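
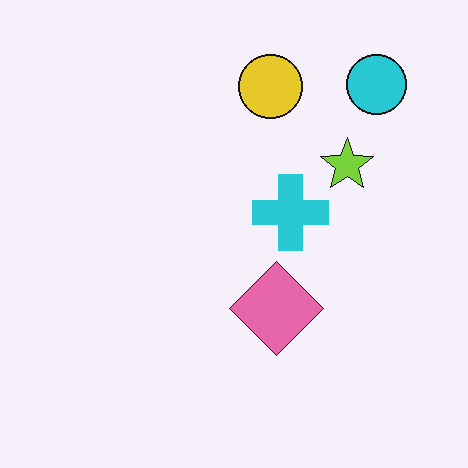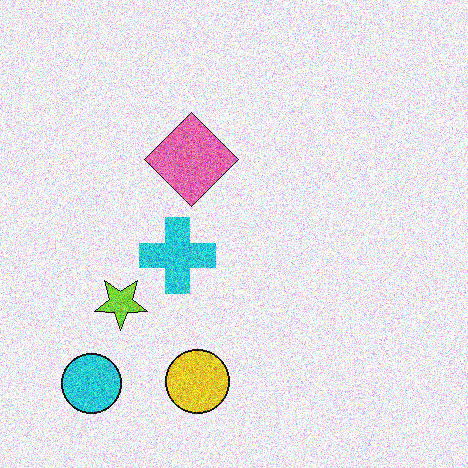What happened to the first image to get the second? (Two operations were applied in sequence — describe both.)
This is the original image degraded with a thick layer of grain, then rotated 180°.

Random speckle covers the whole image, including the flat background. The cyan circle sits in the top-right of the first image and the bottom-left of the second — consistent with a whole-image 180° rotation.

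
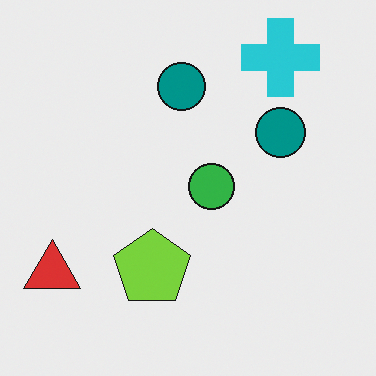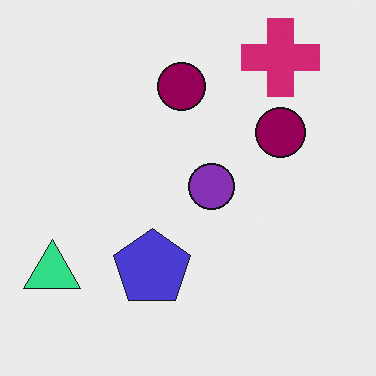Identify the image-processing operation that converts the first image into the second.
Hue-shifted through roughly a third of the color wheel.

Every shape's color has rotated by the same amount around the hue wheel — a uniform hue shift.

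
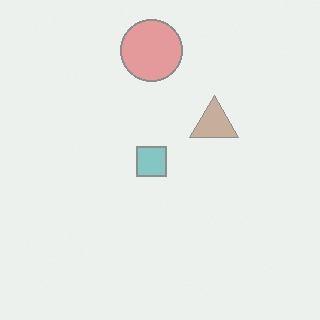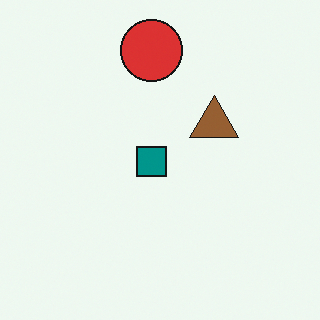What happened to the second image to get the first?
The transformation is: washed out (contrast reduced).

Tones are pushed toward mid-grey across the whole image — a global contrast change.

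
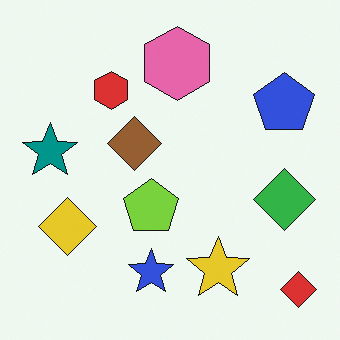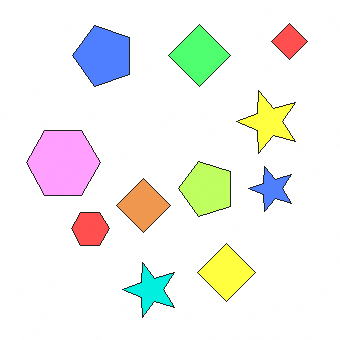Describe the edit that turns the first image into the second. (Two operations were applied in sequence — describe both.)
The image was noticeably brightened, then rotated 90° counter-clockwise.

Every pixel — background and shapes alike — is uniformly brightened. The red diamond sits in the bottom-right of the first image and the top-right of the second — consistent with a whole-image 90° counter-clockwise rotation.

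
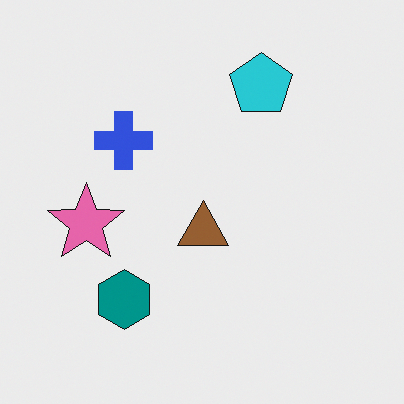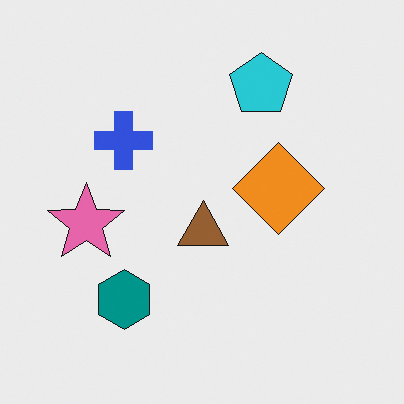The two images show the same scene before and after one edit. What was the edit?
The transformation is: overlaid with an additional orange diamond.

An orange diamond appears in the second image that is absent from the first.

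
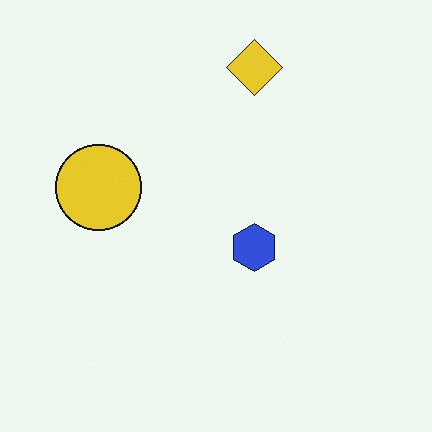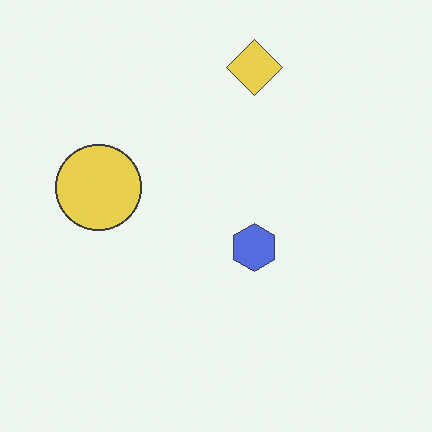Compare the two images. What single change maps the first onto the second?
The transformation is: given slightly reduced contrast.

Tones are pushed toward mid-grey across the whole image — a global contrast change.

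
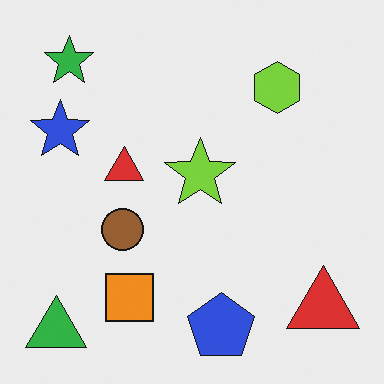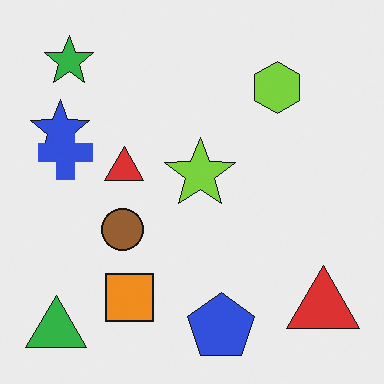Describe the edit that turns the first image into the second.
Overlaid with an additional blue cross.

A blue cross appears in the second image that is absent from the first.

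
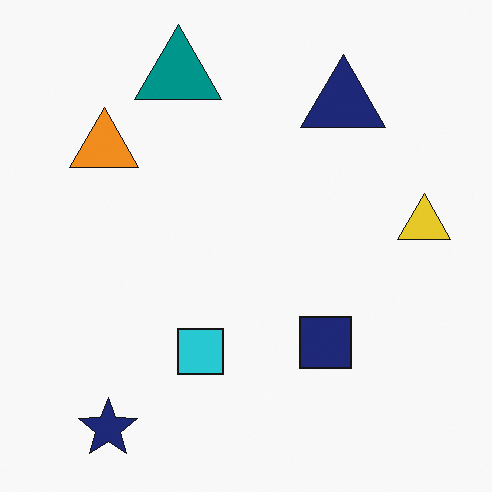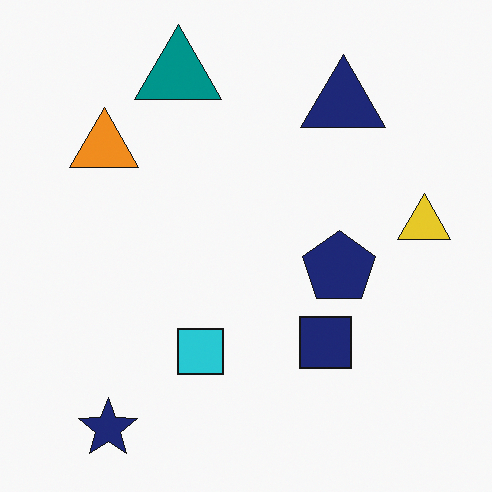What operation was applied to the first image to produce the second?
Overlaid with an additional navy pentagon.

A navy pentagon appears in the second image that is absent from the first.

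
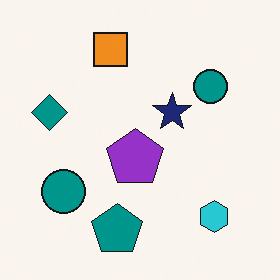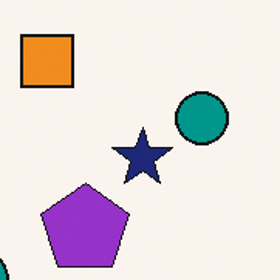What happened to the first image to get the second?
The second image is the first cropped slightly and scaled back up.

The visible shapes are larger and the field of view is narrower; shapes near the original edges may be partly or wholly outside the frame — a crop-and-rescale.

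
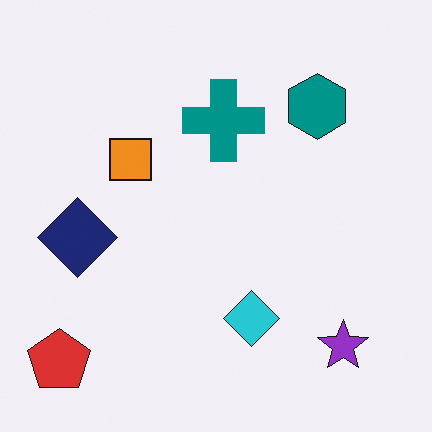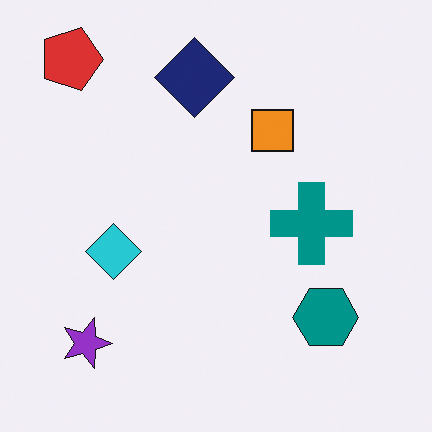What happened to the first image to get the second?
Rotated 90° clockwise.

The red pentagon sits in the bottom-left of the first image and the top-left of the second — consistent with a whole-image 90° clockwise rotation.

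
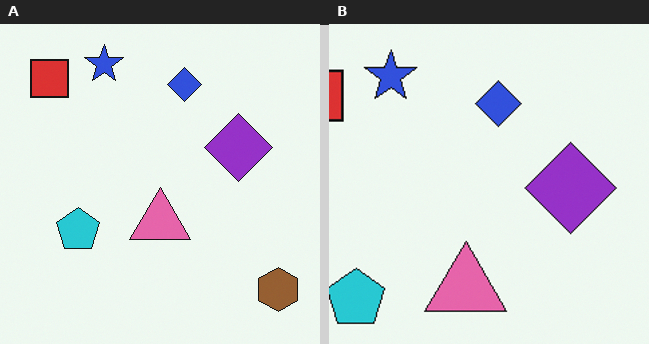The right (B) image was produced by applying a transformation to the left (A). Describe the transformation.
The right (B) image is the left (A) cropped slightly and scaled back up.

The visible shapes are larger and the field of view is narrower; shapes near the original edges may be partly or wholly outside the frame — a crop-and-rescale.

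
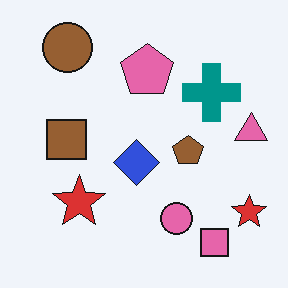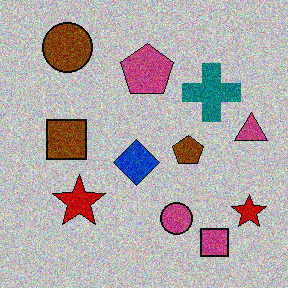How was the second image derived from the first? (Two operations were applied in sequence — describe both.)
This is the original image heavily posterized to just a handful of flat colors, then degraded with moderate additive noise.

Each flat color has snapped to a coarser quantized level — most visibly, the near-white background has dropped to a flat grey. Random speckle covers the whole image, including the flat background.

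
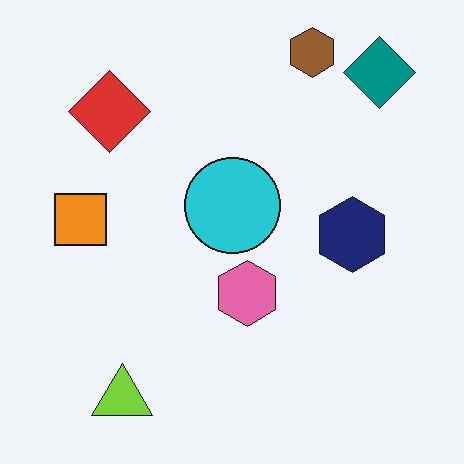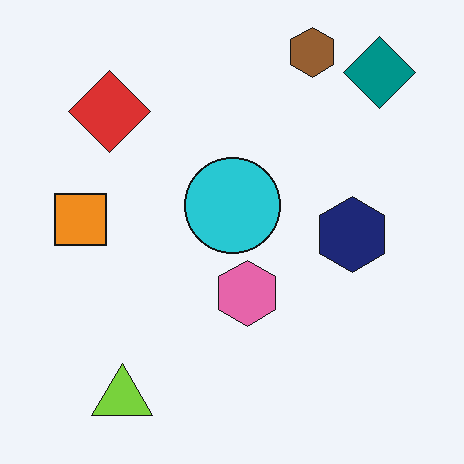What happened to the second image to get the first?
It was JPEG-compressed with visible artifacts.

Blocky 8×8 compression artifacts appear around shape edges and the flat background shows ringing — characteristic JPEG degradation.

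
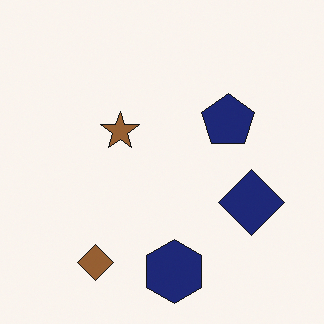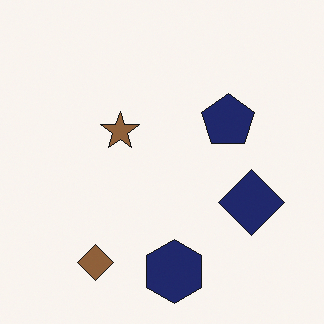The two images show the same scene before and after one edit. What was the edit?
The image was slightly desaturated.

All colors are more muted and greyish — a global saturation change.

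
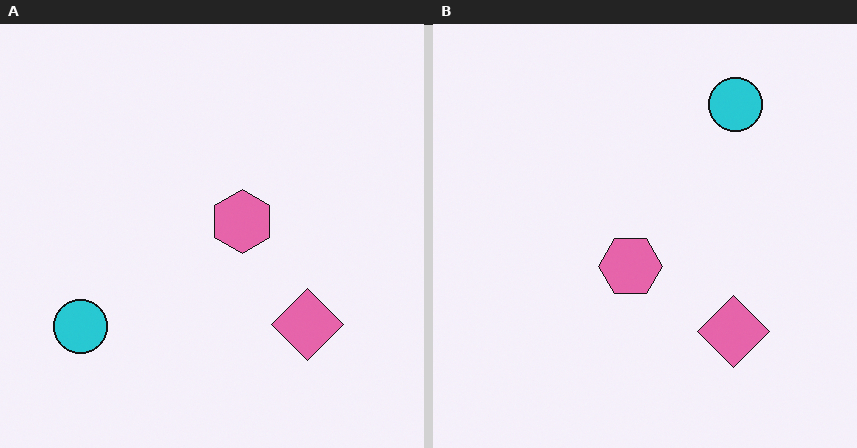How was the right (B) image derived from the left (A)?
The right (B) image is the left (A) transposed (reflected across the top-left ↔ bottom-right diagonal).

Shapes have swapped their row and column positions — what was in the top-right is now in the bottom-left — a diagonal reflection.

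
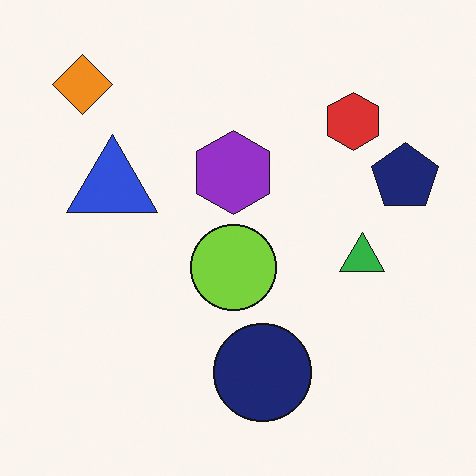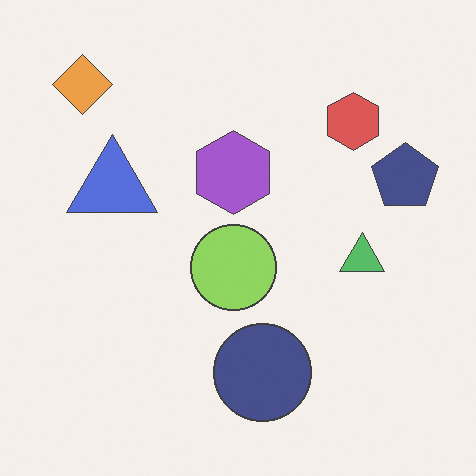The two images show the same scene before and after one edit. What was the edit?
The transformation is: given slightly reduced contrast.

Tones are pushed toward mid-grey across the whole image — a global contrast change.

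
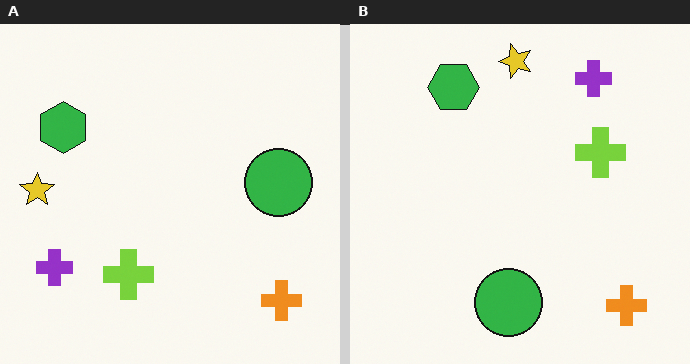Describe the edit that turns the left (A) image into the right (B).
This is the original image transposed (reflected across the top-left ↔ bottom-right diagonal).

Shapes have swapped their row and column positions — what was in the top-right is now in the bottom-left — a diagonal reflection.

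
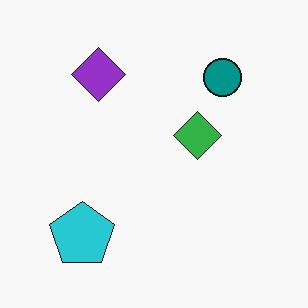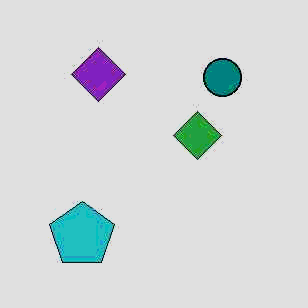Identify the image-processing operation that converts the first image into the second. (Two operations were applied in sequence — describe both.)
It was given moderate JPEG compression, then posterized to a reduced palette.

Blocky 8×8 compression artifacts appear around shape edges and the flat background shows ringing — characteristic JPEG degradation. Each flat color has snapped to a coarser quantized level — most visibly, the near-white background has dropped to a flat grey.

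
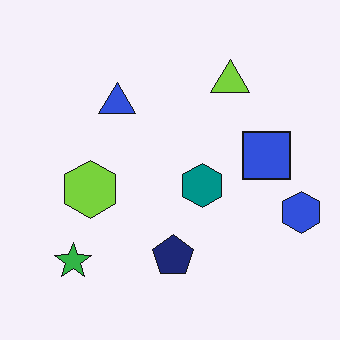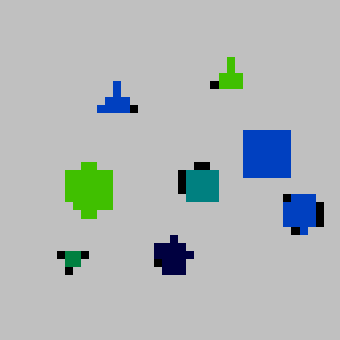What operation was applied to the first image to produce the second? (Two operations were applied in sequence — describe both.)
The image was pixelated into visible square blocks, then heavily posterized to just a handful of flat colors.

Shapes are reduced to large square blocks; fine edges and outlines are lost — a downscale-then-upscale (mosaic) effect. Each flat color has snapped to a coarser quantized level — most visibly, the near-white background has dropped to a flat grey.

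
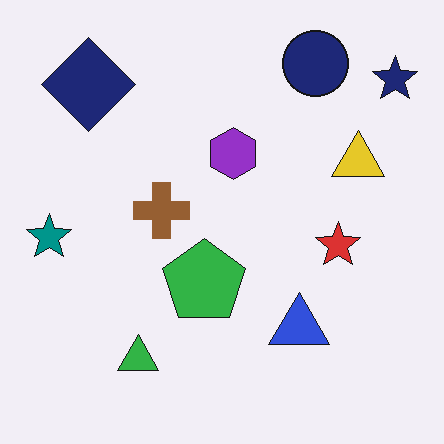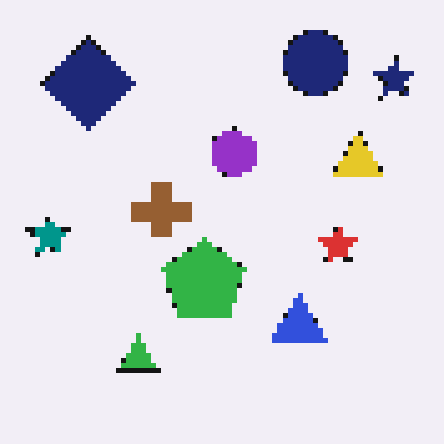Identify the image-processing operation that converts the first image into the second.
The transformation is: lightly pixelated (a mild mosaic effect).

Shapes are reduced to large square blocks; fine edges and outlines are lost — a downscale-then-upscale (mosaic) effect.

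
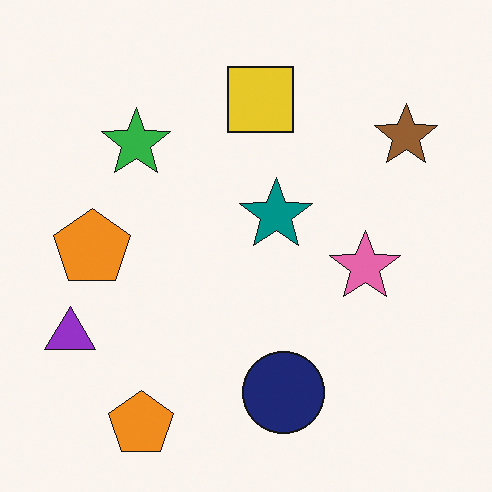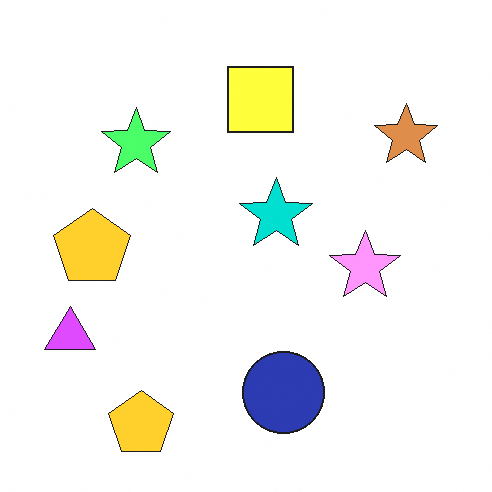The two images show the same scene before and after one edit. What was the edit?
The second image is the first substantially brightened.

Every pixel — background and shapes alike — is uniformly brightened.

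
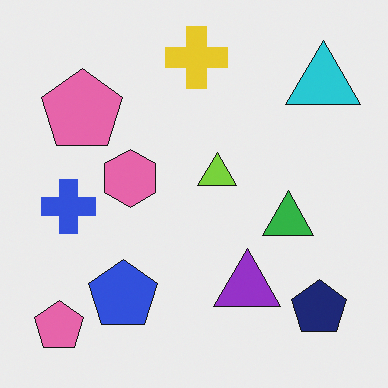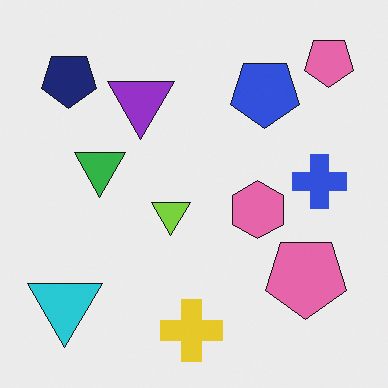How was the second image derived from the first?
It was rotated 180°.

The cyan triangle sits in the top-right of the first image and the bottom-left of the second — consistent with a whole-image 180° rotation.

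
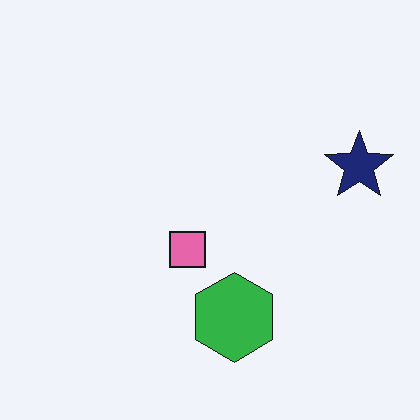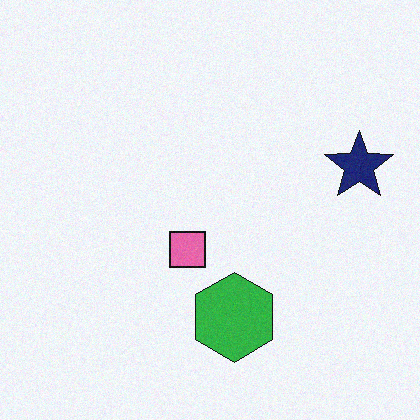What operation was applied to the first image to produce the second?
Degraded with light additive noise.

Random speckle covers the whole image, including the flat background.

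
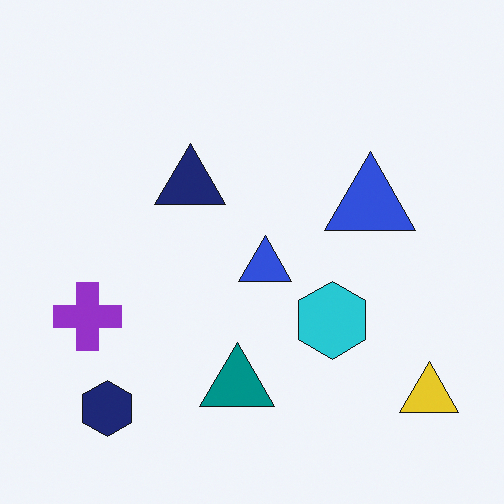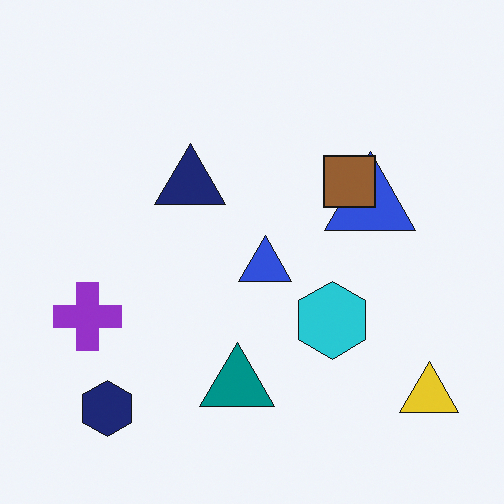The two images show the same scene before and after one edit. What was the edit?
The image was overlaid with an additional brown square.

A brown square appears in the second image that is absent from the first.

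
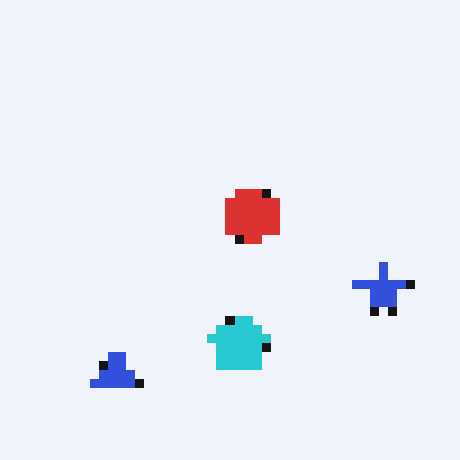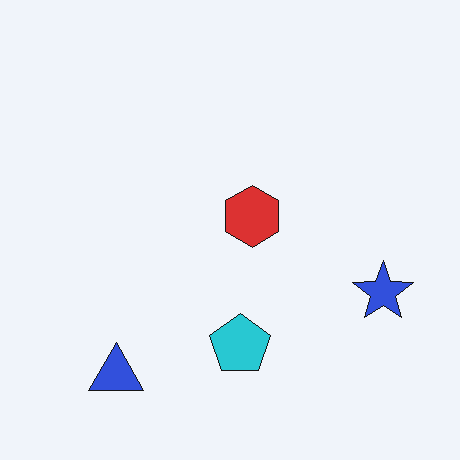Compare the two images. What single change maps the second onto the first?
Heavily pixelated into large blocks.

Shapes are reduced to large square blocks; fine edges and outlines are lost — a downscale-then-upscale (mosaic) effect.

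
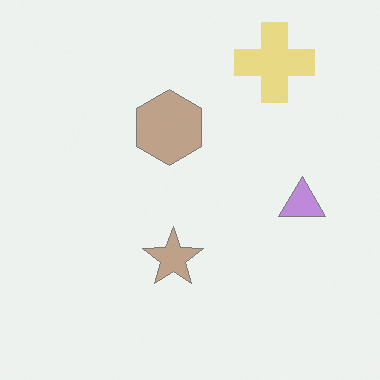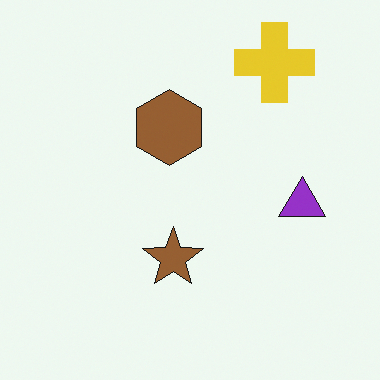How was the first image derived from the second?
The transformation is: washed out (contrast reduced).

Tones are pushed toward mid-grey across the whole image — a global contrast change.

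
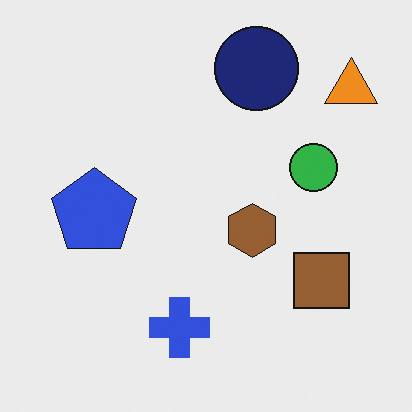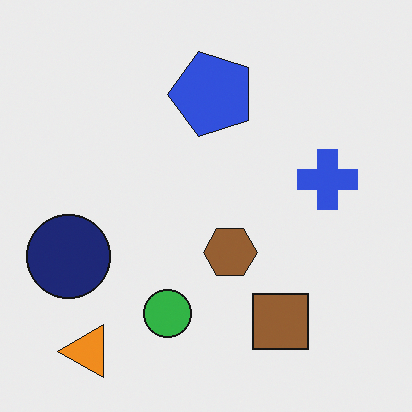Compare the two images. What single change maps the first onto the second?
This is the original image transposed (reflected across the top-left ↔ bottom-right diagonal).

Shapes have swapped their row and column positions — what was in the top-right is now in the bottom-left — a diagonal reflection.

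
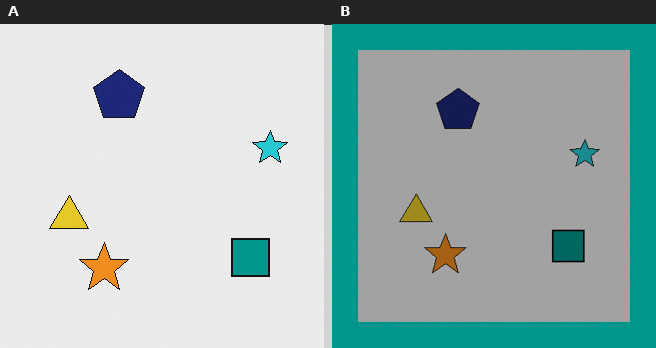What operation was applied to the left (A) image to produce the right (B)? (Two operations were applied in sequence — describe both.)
The transformation is: noticeably darkened, then framed with a teal border.

Every pixel — background and shapes alike — is uniformly darkened. A solid teal frame runs around the edge of the right (B) image, with the content slightly shrunk inside it.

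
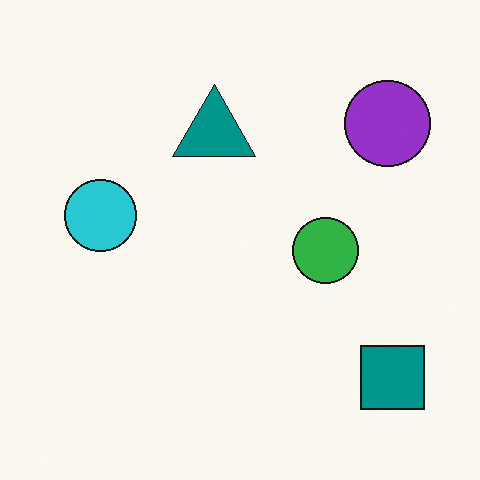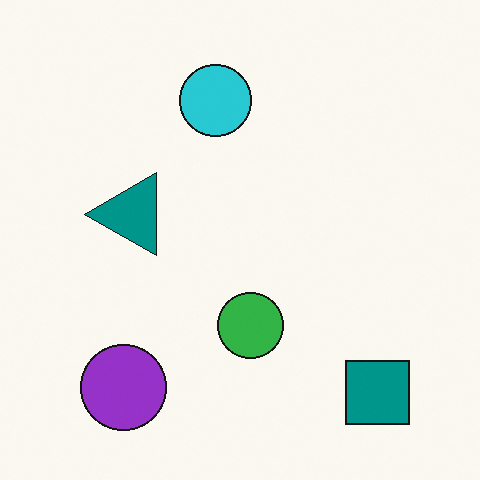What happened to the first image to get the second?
Transposed (reflected across the top-left ↔ bottom-right diagonal).

Shapes have swapped their row and column positions — what was in the top-right is now in the bottom-left — a diagonal reflection.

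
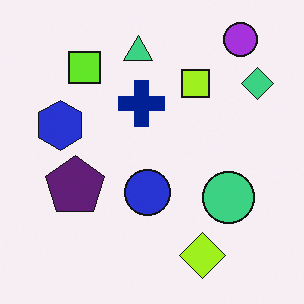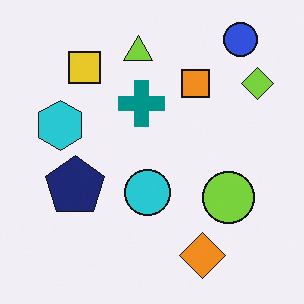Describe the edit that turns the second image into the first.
This is the original image hue-shifted slightly.

Every shape's color has rotated by the same amount around the hue wheel — a uniform hue shift.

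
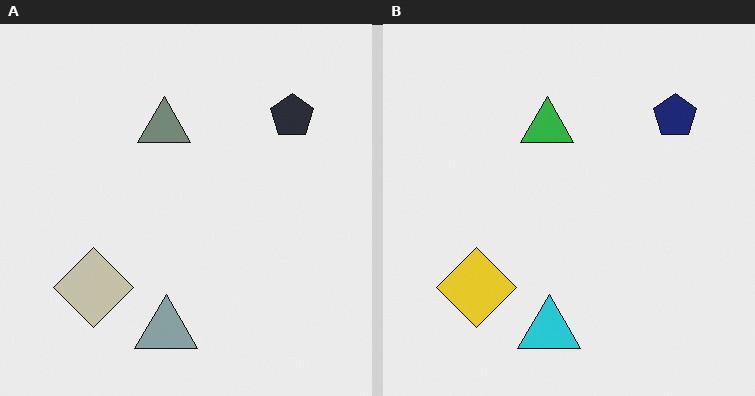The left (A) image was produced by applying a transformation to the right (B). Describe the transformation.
Made much more muted (saturation change).

All colors are more muted and greyish — a global saturation change.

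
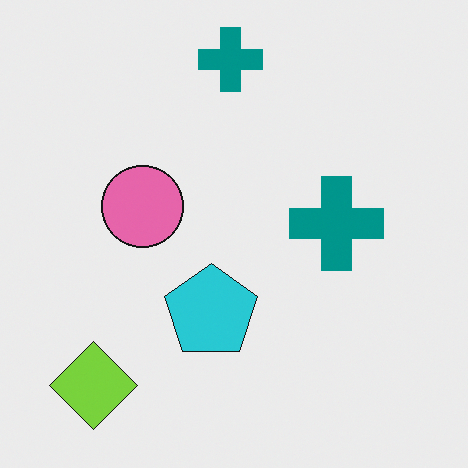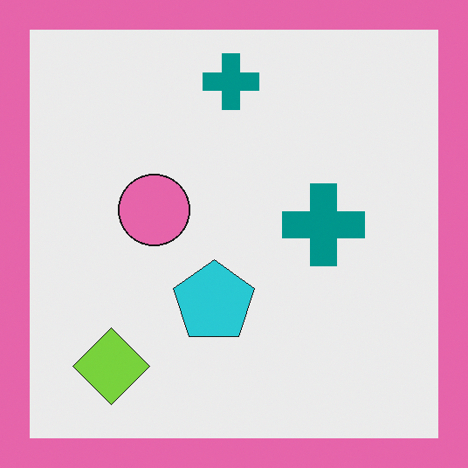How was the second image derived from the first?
Framed with a pink border.

A solid pink frame runs around the edge of the second image, with the content slightly shrunk inside it.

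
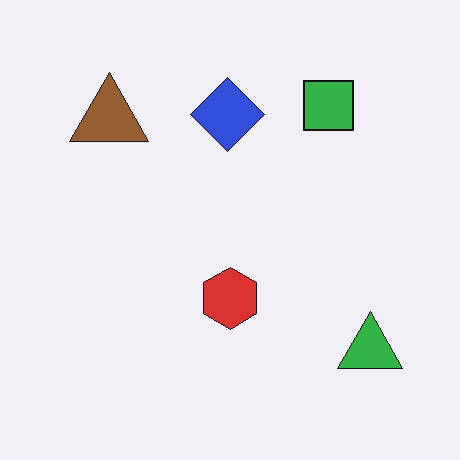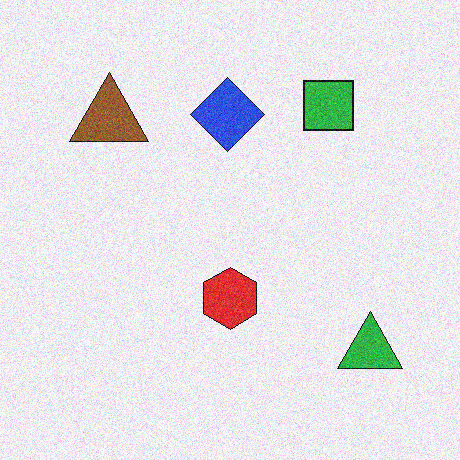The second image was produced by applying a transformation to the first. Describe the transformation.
It was degraded with visible gaussian noise.

Random speckle covers the whole image, including the flat background.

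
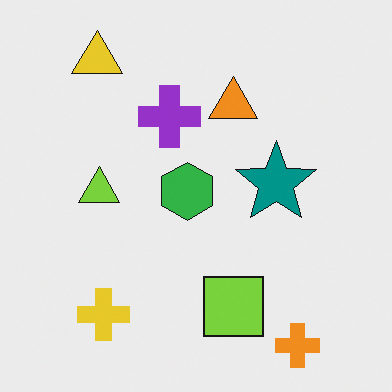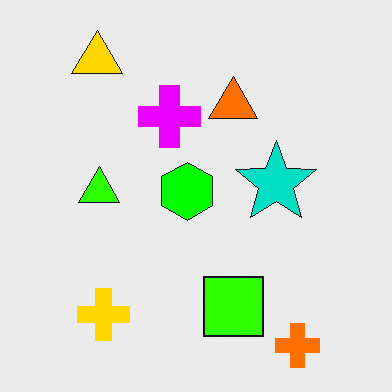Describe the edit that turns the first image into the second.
This is the original image heavily oversaturated.

All colors are more vivid — a global saturation change.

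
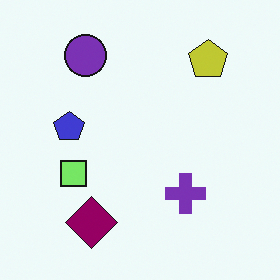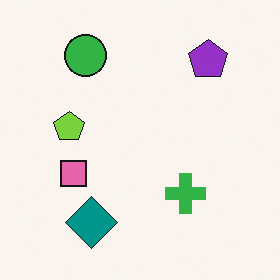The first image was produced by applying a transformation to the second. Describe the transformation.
This is the original image hue-shifted through roughly a third of the color wheel.

Every shape's color has rotated by the same amount around the hue wheel — a uniform hue shift.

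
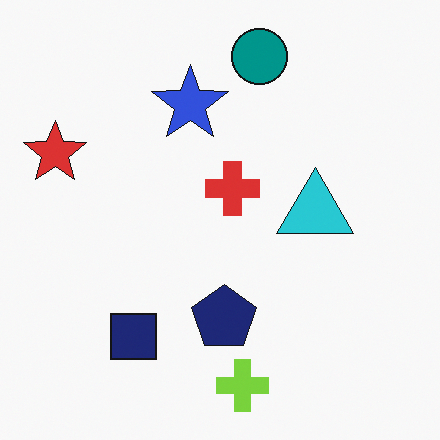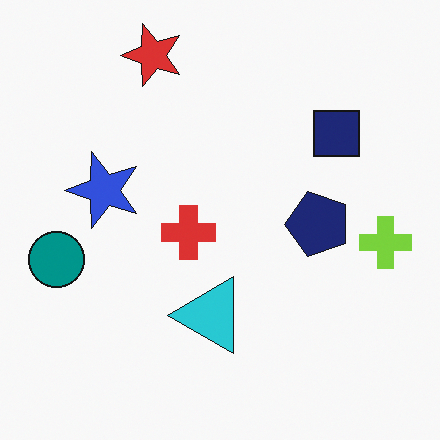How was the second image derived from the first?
This is the original image transposed (reflected across the top-left ↔ bottom-right diagonal).

Shapes have swapped their row and column positions — what was in the top-right is now in the bottom-left — a diagonal reflection.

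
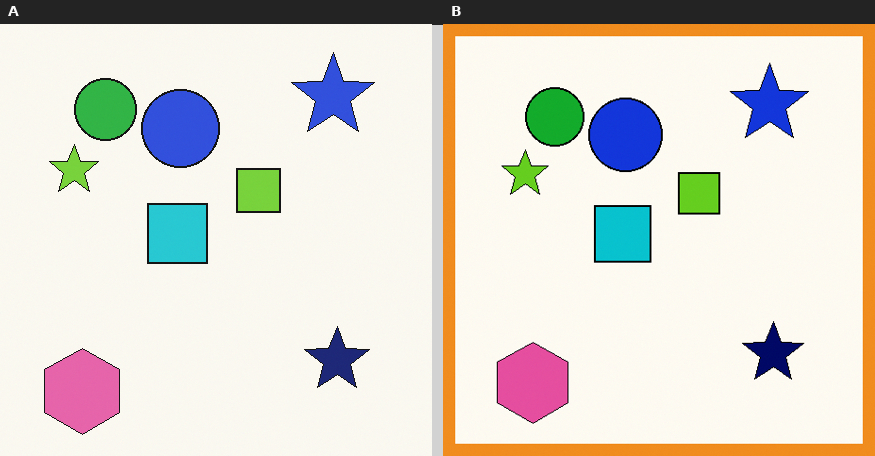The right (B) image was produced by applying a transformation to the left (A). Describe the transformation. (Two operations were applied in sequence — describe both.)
The transformation is: given slightly increased contrast, then framed with a orange border.

Tones are pushed away from mid-grey across the whole image — a global contrast change. A solid orange frame runs around the edge of the right (B) image, with the content slightly shrunk inside it.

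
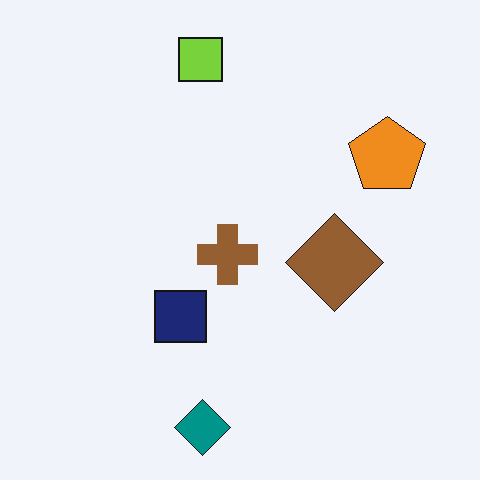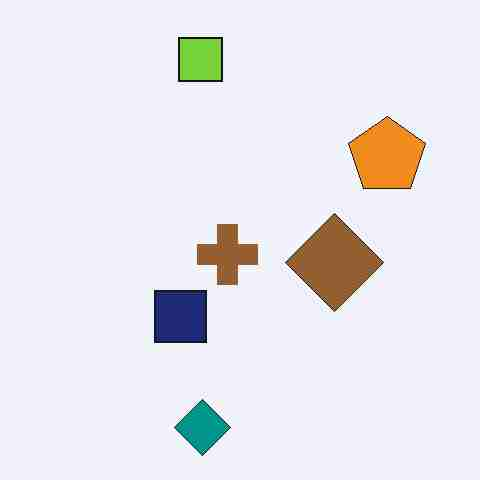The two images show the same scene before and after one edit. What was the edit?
Heavily JPEG-compressed with obvious blocking artifacts.

Blocky 8×8 compression artifacts appear around shape edges and the flat background shows ringing — characteristic JPEG degradation.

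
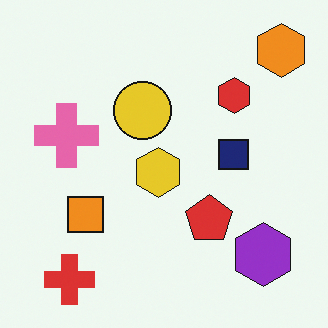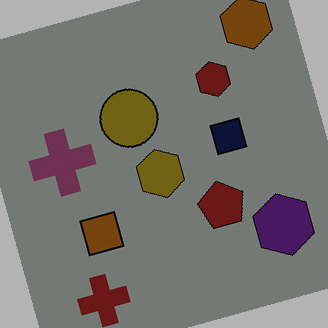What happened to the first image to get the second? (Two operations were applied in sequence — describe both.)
It was noticeably darkened, then rotated counter-clockwise by a moderate amount.

Every pixel — background and shapes alike — is uniformly darkened. Every shape is tilted by the same angle and the image corners show triangular fill wedges — a whole-image rotation by a non-right angle.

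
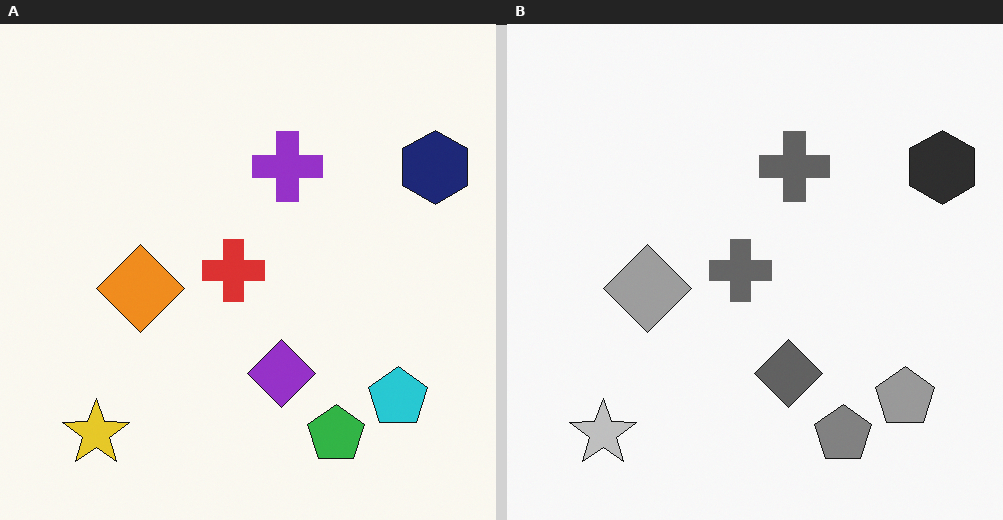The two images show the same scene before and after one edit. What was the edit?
It was converted to grayscale.

All color is removed — every shape is now a shade of grey.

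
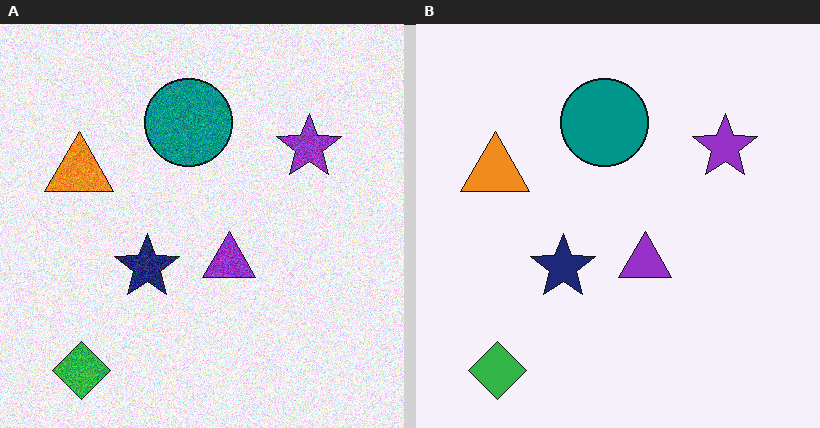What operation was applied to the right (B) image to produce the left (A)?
It was degraded with moderate additive noise.

Random speckle covers the whole image, including the flat background.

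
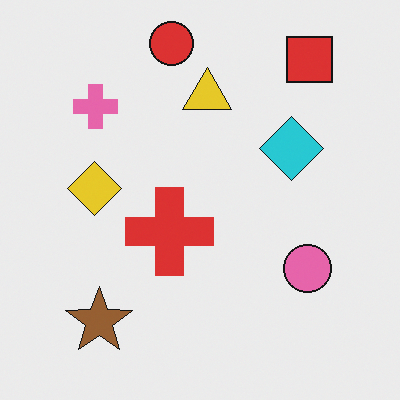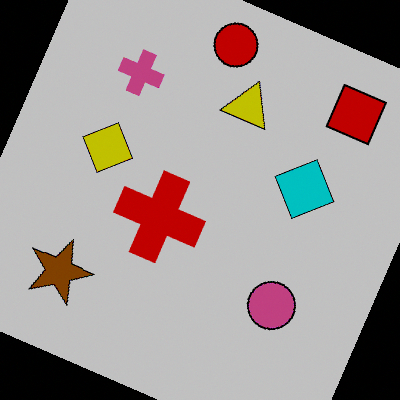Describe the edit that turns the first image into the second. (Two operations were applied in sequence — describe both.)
The transformation is: rotated clockwise by a moderate amount, then heavily posterized to just a handful of flat colors.

Every shape is tilted by the same angle and the image corners show triangular fill wedges — a whole-image rotation by a non-right angle. Each flat color has snapped to a coarser quantized level — most visibly, the near-white background has dropped to a flat grey.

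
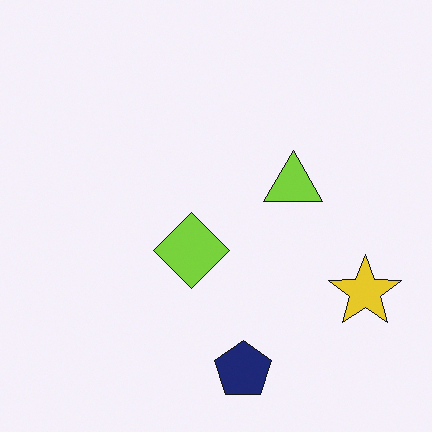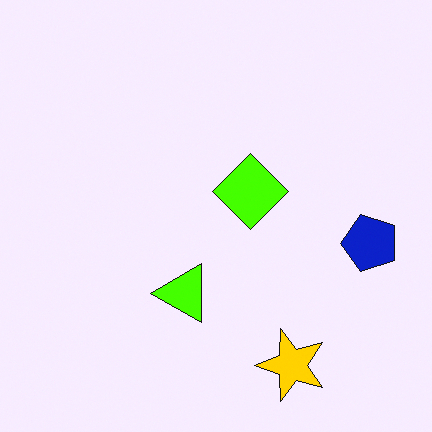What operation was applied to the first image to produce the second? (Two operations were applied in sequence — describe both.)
The transformation is: transposed (reflected across the top-left ↔ bottom-right diagonal), then heavily oversaturated.

Shapes have swapped their row and column positions — what was in the top-right is now in the bottom-left — a diagonal reflection. All colors are more vivid — a global saturation change.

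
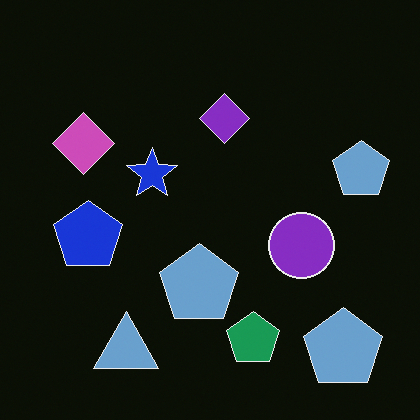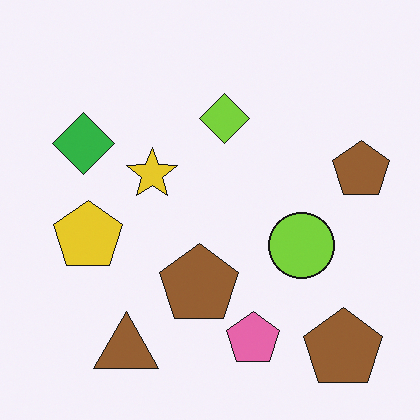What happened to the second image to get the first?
It was color-inverted (negative).

The light background has become dark and every shape's color is its complement — a photographic negative.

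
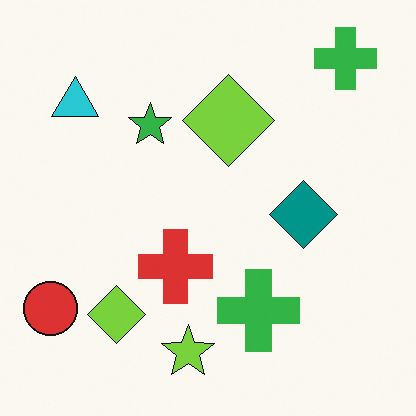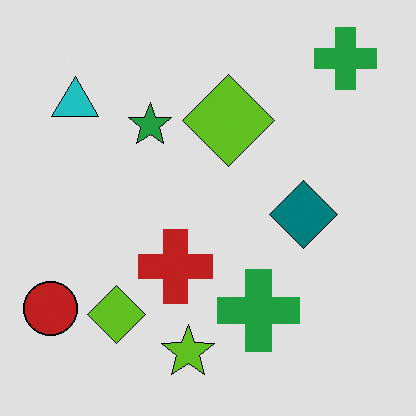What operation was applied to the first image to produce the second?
This is the original image moderately posterized.

Each flat color has snapped to a coarser quantized level — most visibly, the near-white background has dropped to a flat grey.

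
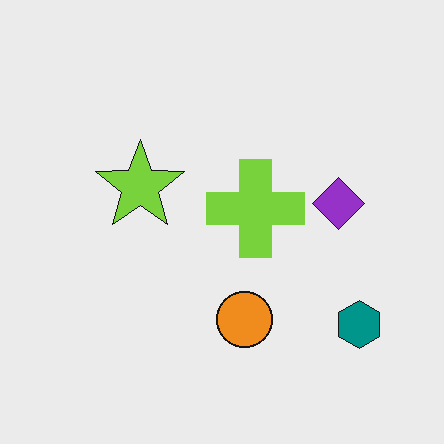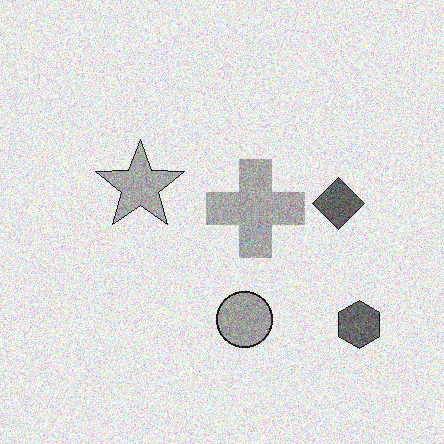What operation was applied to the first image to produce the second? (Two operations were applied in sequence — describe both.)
This is the original image converted to grayscale, then degraded with moderate additive noise.

All color is removed — every shape is now a shade of grey. Random speckle covers the whole image, including the flat background.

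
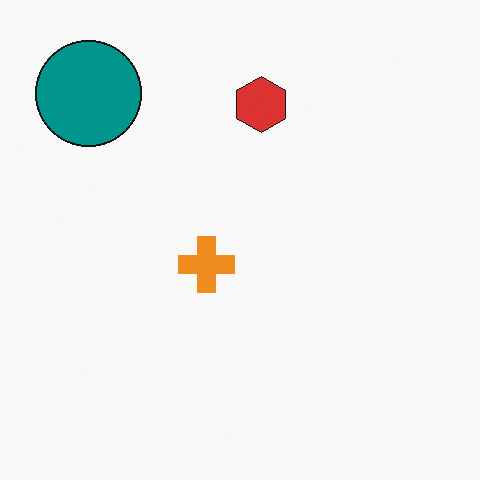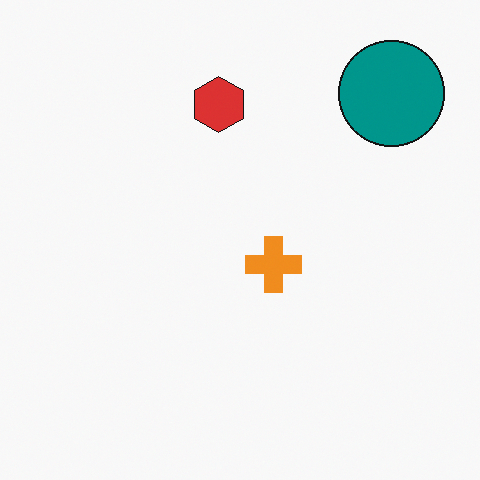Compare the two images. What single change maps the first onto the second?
The transformation is: flipped horizontally (left ↔ right).

The teal circle is in the top-left of the first image and the top-right of the second — shapes on opposite sides of the vertical midline have swapped in a mirror flip.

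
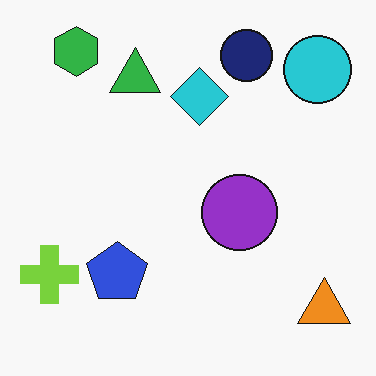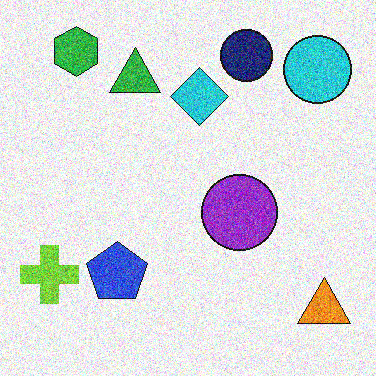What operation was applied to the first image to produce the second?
The transformation is: degraded with heavy additive noise.

Random speckle covers the whole image, including the flat background.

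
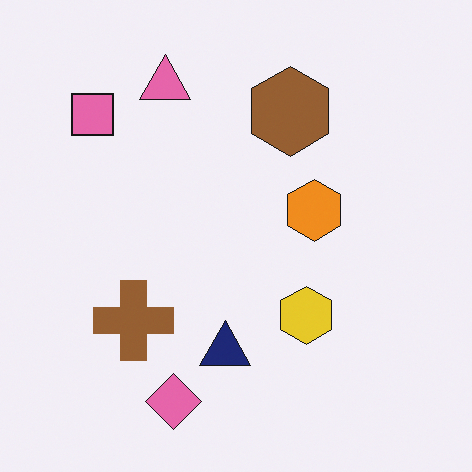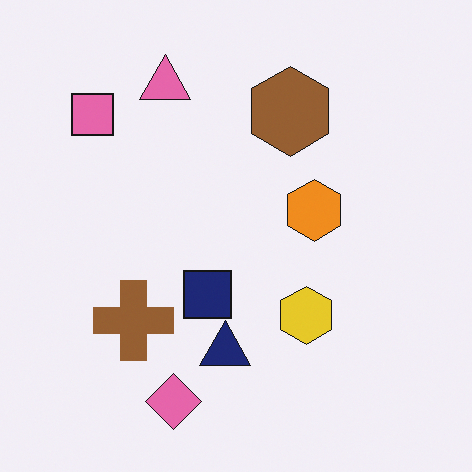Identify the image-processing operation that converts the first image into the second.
Overlaid with an additional navy square.

A navy square appears in the second image that is absent from the first.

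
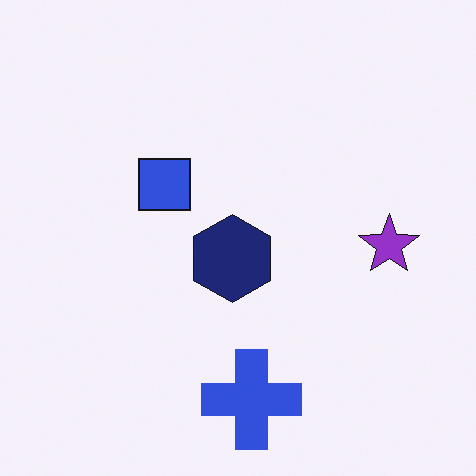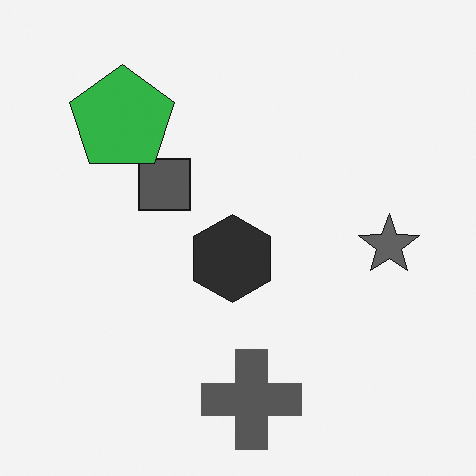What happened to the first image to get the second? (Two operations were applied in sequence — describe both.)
It was converted to grayscale, then overlaid with an additional green pentagon.

All color is removed — every shape is now a shade of grey. A green pentagon appears in the second image that is absent from the first.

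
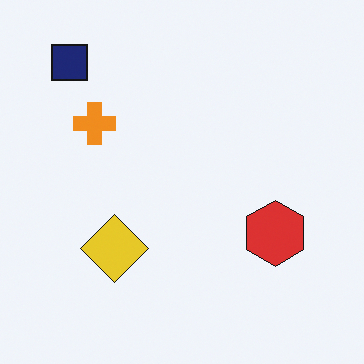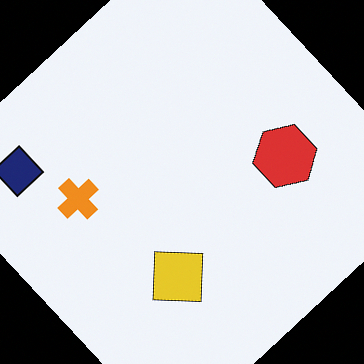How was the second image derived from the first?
The image was rotated counter-clockwise by a large amount — several tens of degrees.

Every shape is tilted by the same angle and the image corners show triangular fill wedges — a whole-image rotation by a non-right angle.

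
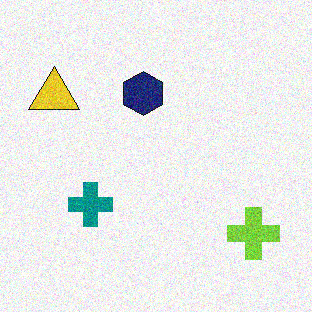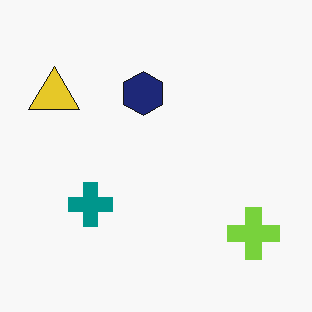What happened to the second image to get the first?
Degraded with moderate additive noise.

Random speckle covers the whole image, including the flat background.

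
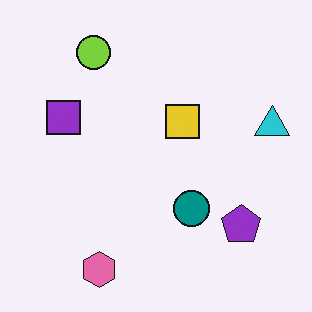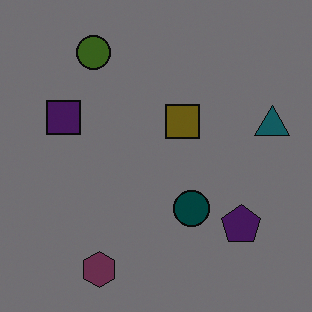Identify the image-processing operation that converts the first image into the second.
This is the original image darkened a lot.

Every pixel — background and shapes alike — is uniformly darkened.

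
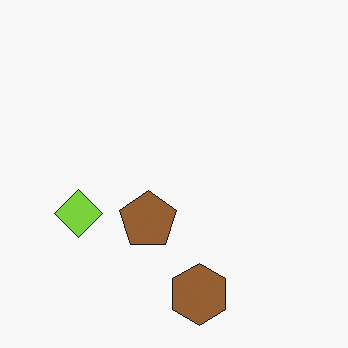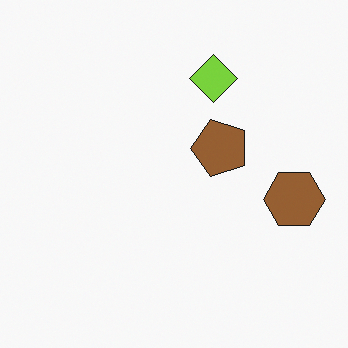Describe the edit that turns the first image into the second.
This is the original image transposed (reflected across the top-left ↔ bottom-right diagonal).

Shapes have swapped their row and column positions — what was in the top-right is now in the bottom-left — a diagonal reflection.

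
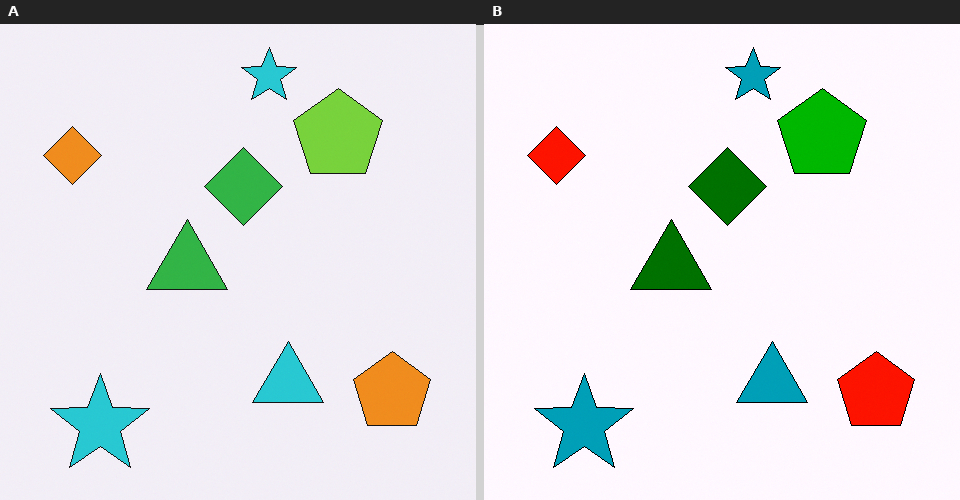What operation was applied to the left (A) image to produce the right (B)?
Given much higher contrast.

Tones are pushed away from mid-grey across the whole image — a global contrast change.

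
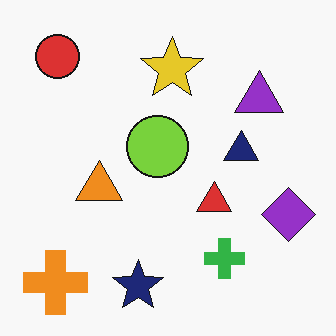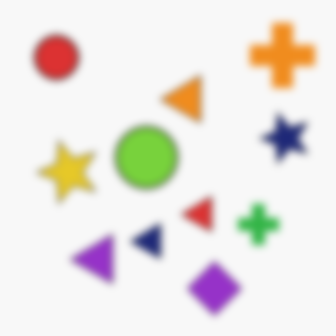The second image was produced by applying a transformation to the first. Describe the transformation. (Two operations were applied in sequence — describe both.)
The image was moderately blurred, then transposed (reflected across the top-left ↔ bottom-right diagonal).

Shape edges and outlines are uniformly softened across the whole image. Shapes have swapped their row and column positions — what was in the top-right is now in the bottom-left — a diagonal reflection.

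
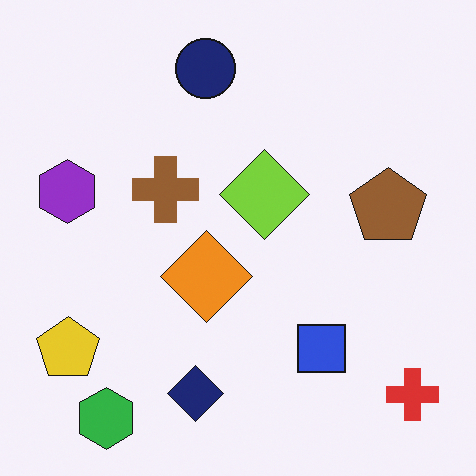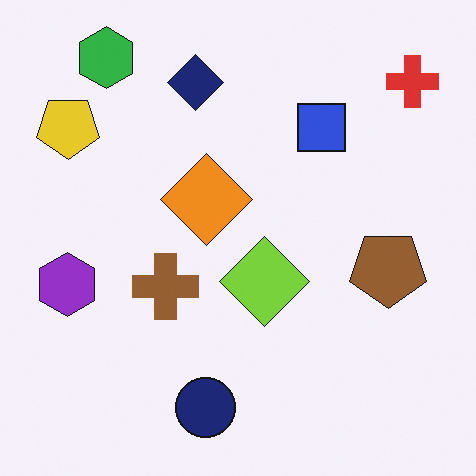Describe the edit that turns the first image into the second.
It was flipped vertically (top ↔ bottom).

The green hexagon is in the bottom-left of the first image and the top-left of the second — shapes on opposite sides of the horizontal midline have swapped in a mirror flip.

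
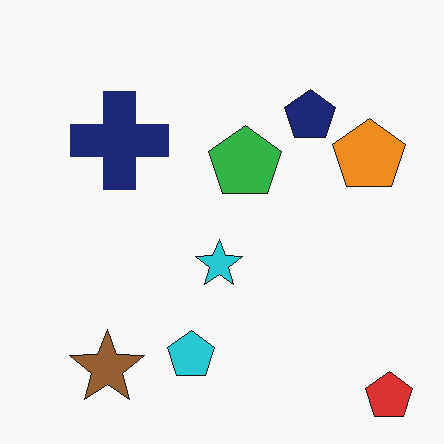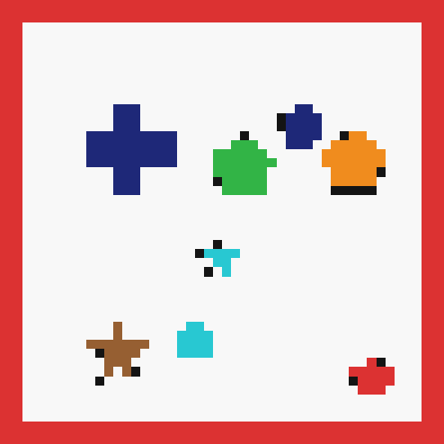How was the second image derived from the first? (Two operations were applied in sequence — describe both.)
It was heavily pixelated into large blocks, then framed with a red border.

Shapes are reduced to large square blocks; fine edges and outlines are lost — a downscale-then-upscale (mosaic) effect. A solid red frame runs around the edge of the second image, with the content slightly shrunk inside it.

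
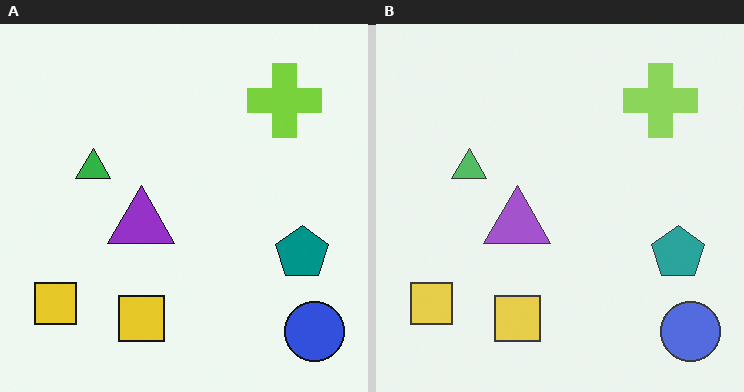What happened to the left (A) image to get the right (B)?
The right (B) image is the left (A) given slightly reduced contrast.

Tones are pushed toward mid-grey across the whole image — a global contrast change.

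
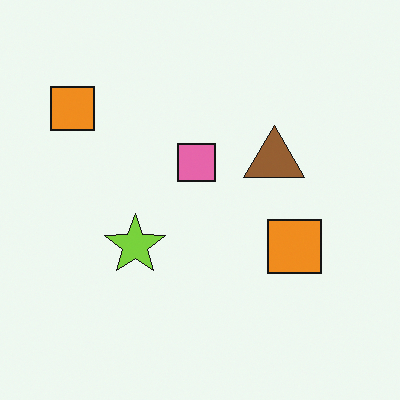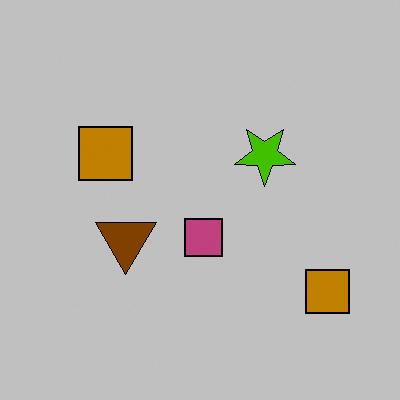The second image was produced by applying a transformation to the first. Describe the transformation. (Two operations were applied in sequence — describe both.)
Rotated 180°, then aggressively posterized.

The brown triangle sits in the right of the first image and the left of the second — consistent with a whole-image 180° rotation. Each flat color has snapped to a coarser quantized level — most visibly, the near-white background has dropped to a flat grey.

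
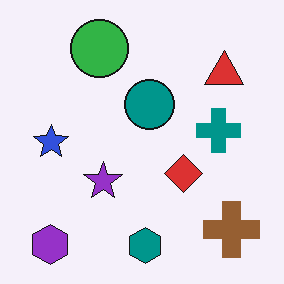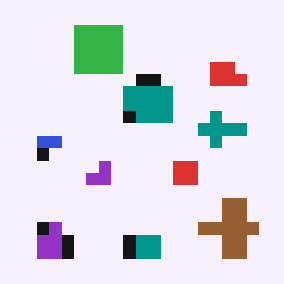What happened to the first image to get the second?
The second image is the first coarsely pixelated.

Shapes are reduced to large square blocks; fine edges and outlines are lost — a downscale-then-upscale (mosaic) effect.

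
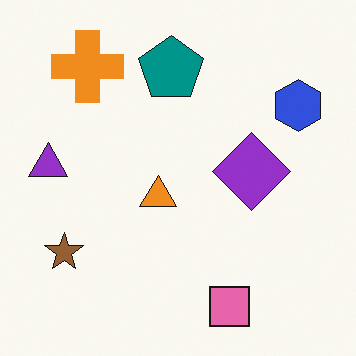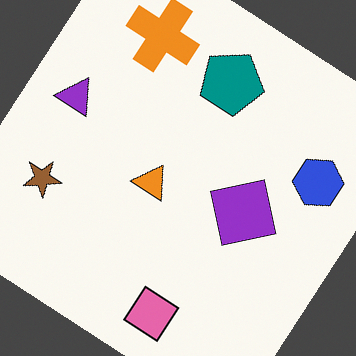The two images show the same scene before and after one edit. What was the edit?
The transformation is: rotated clockwise by a large amount — several tens of degrees.

Every shape is tilted by the same angle and the image corners show triangular fill wedges — a whole-image rotation by a non-right angle.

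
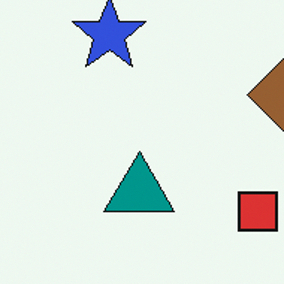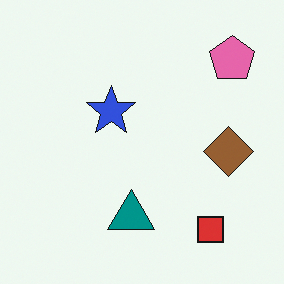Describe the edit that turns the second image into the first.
The image was cropped to a modestly smaller region and rescaled.

The visible shapes are larger and the field of view is narrower; shapes near the original edges may be partly or wholly outside the frame — a crop-and-rescale.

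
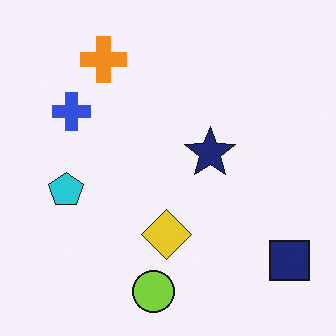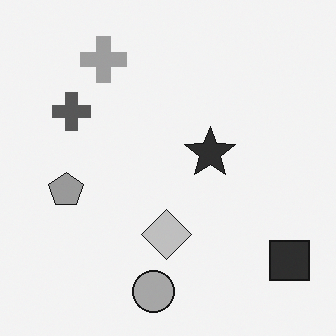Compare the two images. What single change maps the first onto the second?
The transformation is: converted to grayscale.

All color is removed — every shape is now a shade of grey.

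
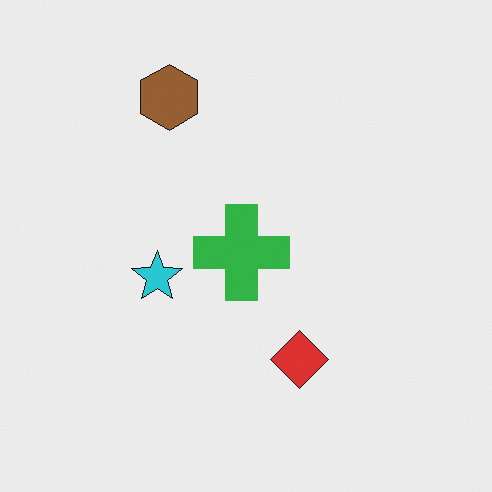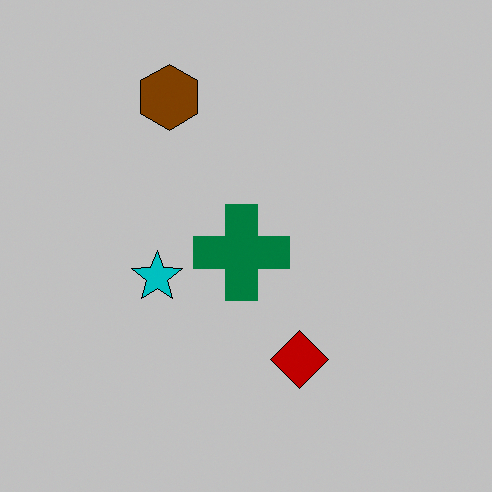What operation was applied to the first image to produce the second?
Aggressively posterized.

Each flat color has snapped to a coarser quantized level — most visibly, the near-white background has dropped to a flat grey.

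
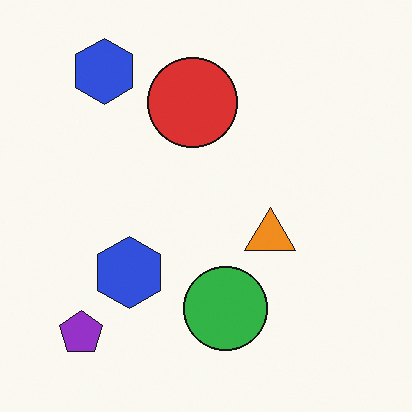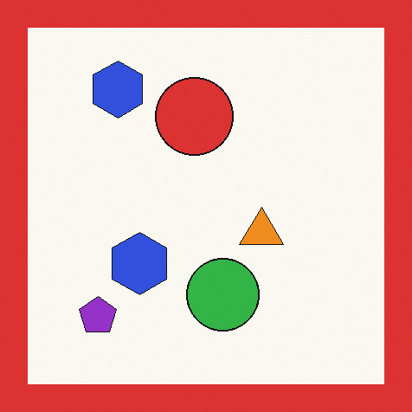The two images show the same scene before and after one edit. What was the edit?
The image was framed with a red border.

A solid red frame runs around the edge of the second image, with the content slightly shrunk inside it.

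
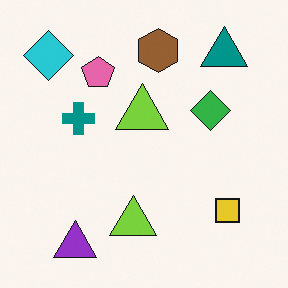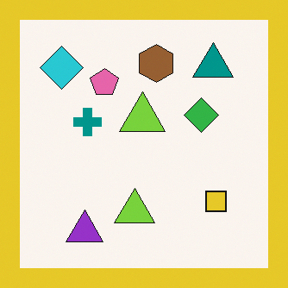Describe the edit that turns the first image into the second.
The transformation is: framed with a yellow border.

A solid yellow frame runs around the edge of the second image, with the content slightly shrunk inside it.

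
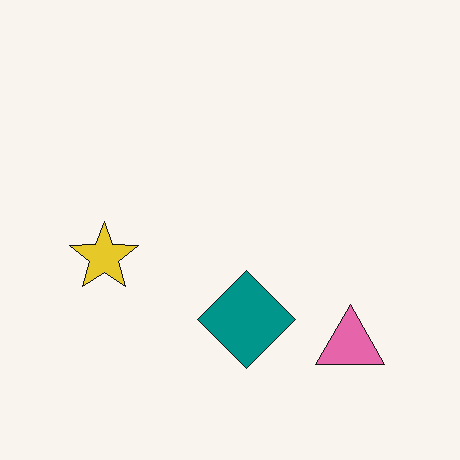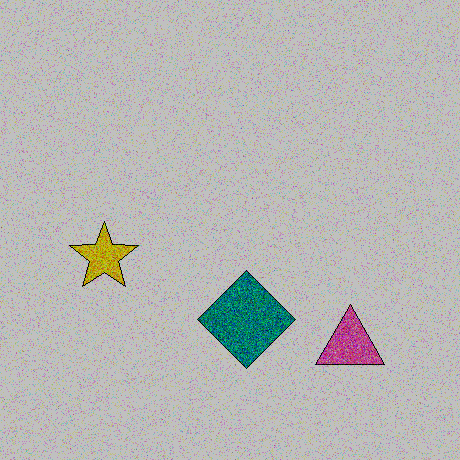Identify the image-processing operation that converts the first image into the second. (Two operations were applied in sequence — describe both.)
The second image is the first degraded with a thick layer of grain, then aggressively posterized.

Random speckle covers the whole image, including the flat background. Each flat color has snapped to a coarser quantized level — most visibly, the near-white background has dropped to a flat grey.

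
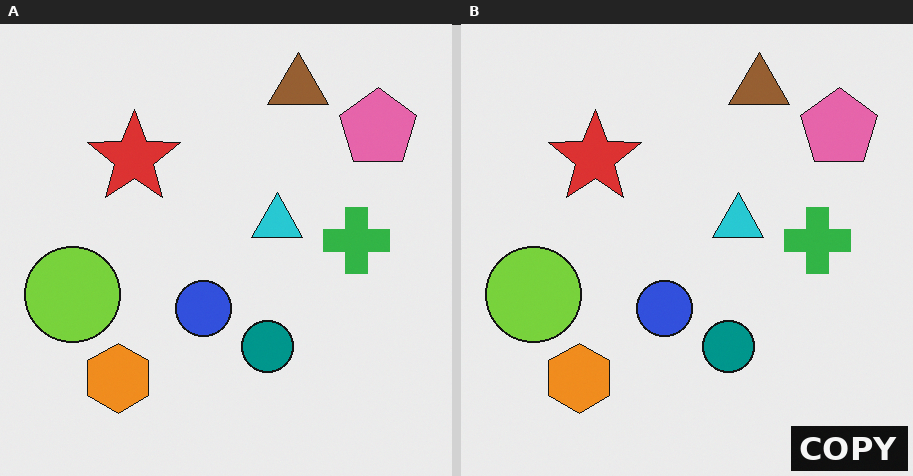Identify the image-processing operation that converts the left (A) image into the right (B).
This is the original image watermarked with the text "COPY" in the lower-right corner.

A dark label reading "COPY" appears in the lower-right corner.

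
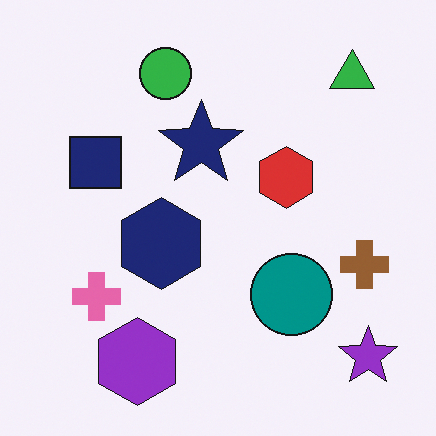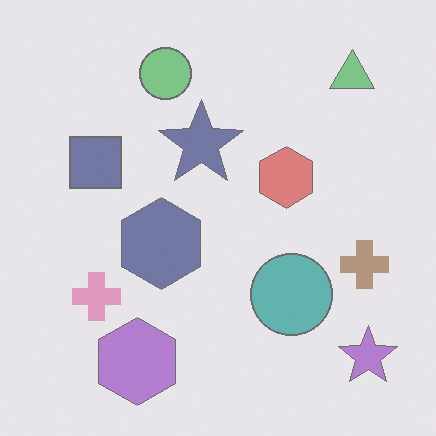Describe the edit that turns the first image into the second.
Given much lower contrast.

Tones are pushed toward mid-grey across the whole image — a global contrast change.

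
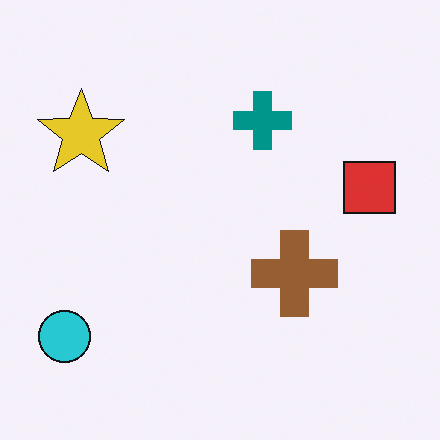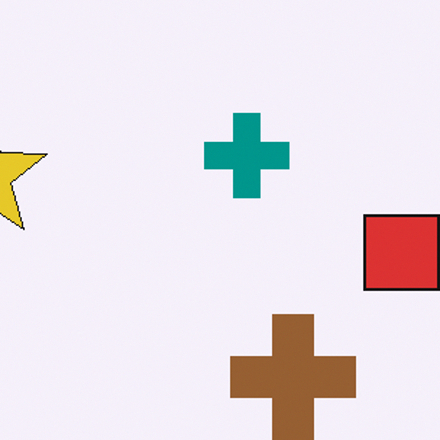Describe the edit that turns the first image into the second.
The image was cropped slightly and scaled back up.

The visible shapes are larger and the field of view is narrower; shapes near the original edges may be partly or wholly outside the frame — a crop-and-rescale.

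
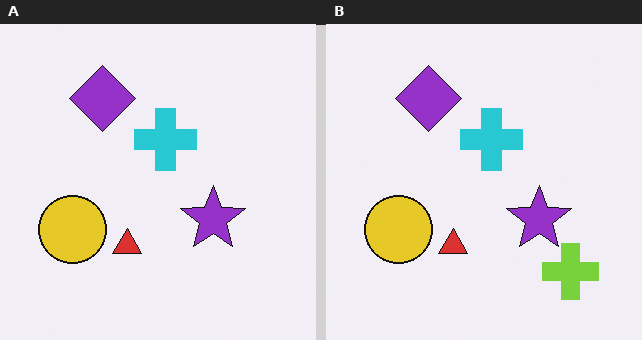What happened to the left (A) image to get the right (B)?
The transformation is: overlaid with an additional lime cross.

A lime cross appears in the right (B) image that is absent from the left (A).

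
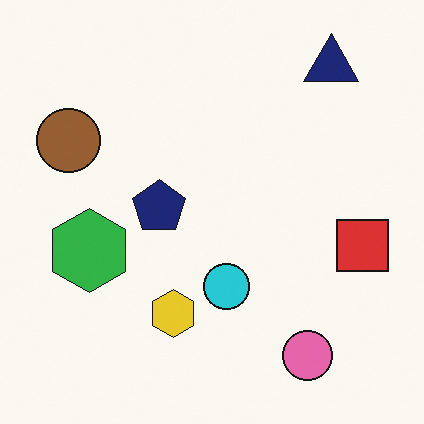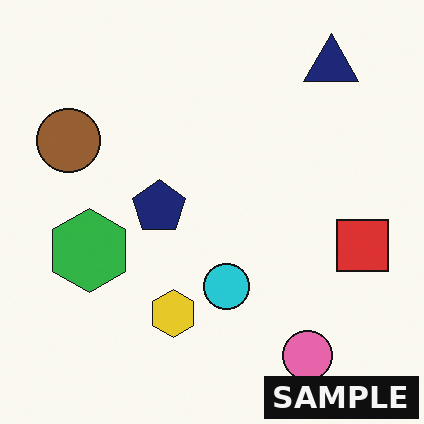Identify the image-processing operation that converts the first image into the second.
The second image is the first watermarked with the text "SAMPLE" in the lower-right corner.

A dark label reading "SAMPLE" appears in the lower-right corner.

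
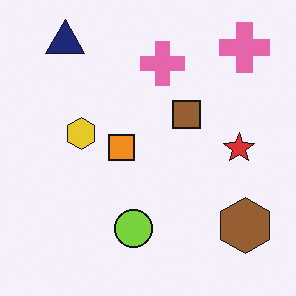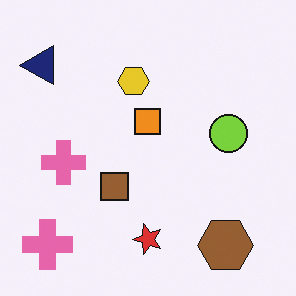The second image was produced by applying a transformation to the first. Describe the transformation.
The transformation is: transposed (reflected across the top-left ↔ bottom-right diagonal).

Shapes have swapped their row and column positions — what was in the top-right is now in the bottom-left — a diagonal reflection.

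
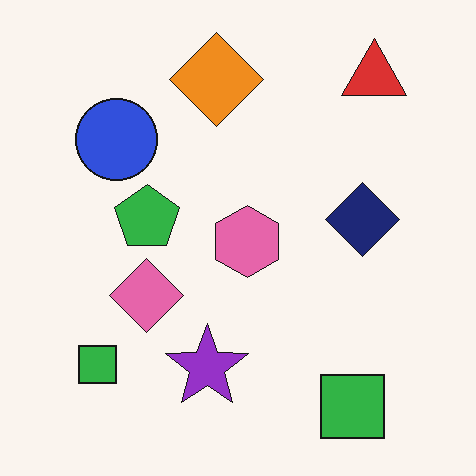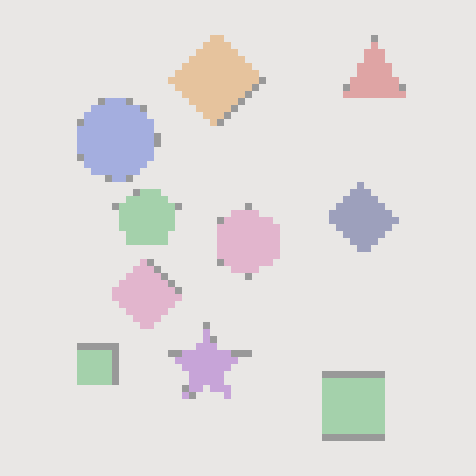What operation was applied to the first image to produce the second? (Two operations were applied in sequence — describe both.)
The second image is the first pixelated into visible square blocks, then washed out (contrast reduced).

Shapes are reduced to large square blocks; fine edges and outlines are lost — a downscale-then-upscale (mosaic) effect. Tones are pushed toward mid-grey across the whole image — a global contrast change.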